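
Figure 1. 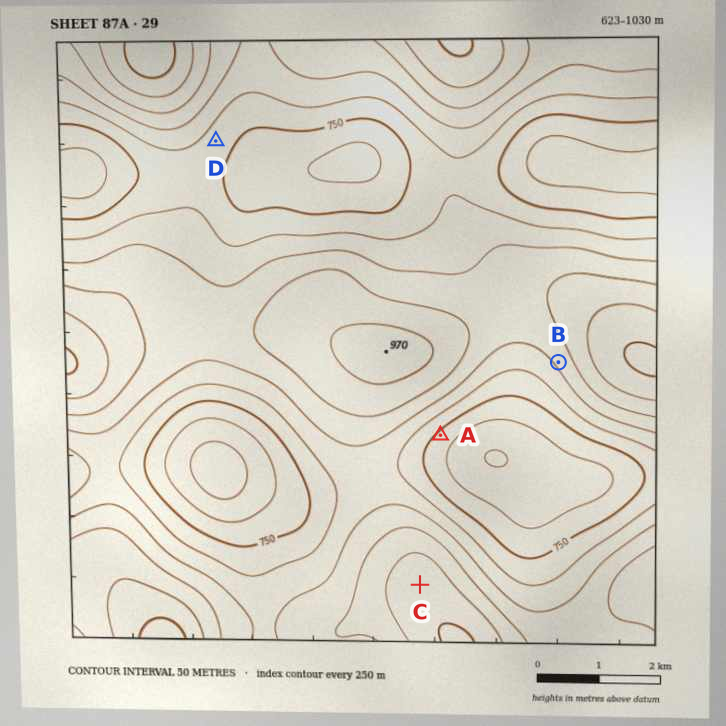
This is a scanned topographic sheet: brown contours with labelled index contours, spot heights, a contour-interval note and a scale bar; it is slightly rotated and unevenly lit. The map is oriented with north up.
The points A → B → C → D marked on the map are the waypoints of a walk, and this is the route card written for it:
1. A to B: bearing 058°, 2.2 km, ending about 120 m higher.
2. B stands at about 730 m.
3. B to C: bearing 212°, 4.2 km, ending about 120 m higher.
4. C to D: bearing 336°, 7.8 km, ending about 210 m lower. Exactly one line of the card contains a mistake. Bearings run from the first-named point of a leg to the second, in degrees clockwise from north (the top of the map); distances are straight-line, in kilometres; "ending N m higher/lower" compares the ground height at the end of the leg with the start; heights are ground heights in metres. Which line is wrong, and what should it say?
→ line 2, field height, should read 860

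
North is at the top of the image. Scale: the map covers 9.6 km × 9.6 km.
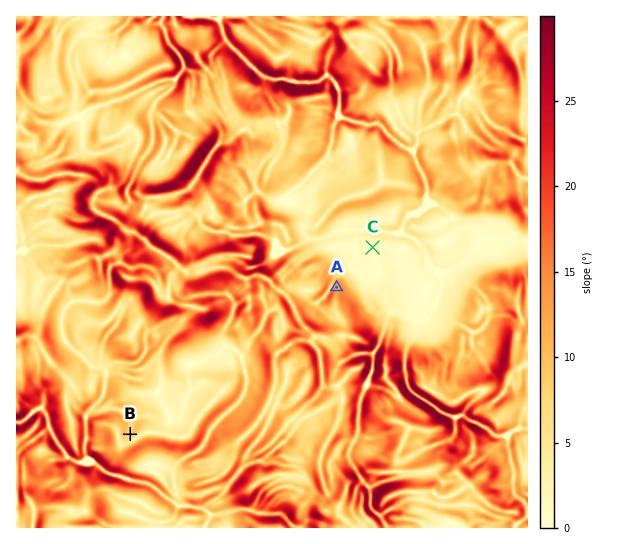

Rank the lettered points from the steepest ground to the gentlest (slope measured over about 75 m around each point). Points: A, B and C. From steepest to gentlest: A B C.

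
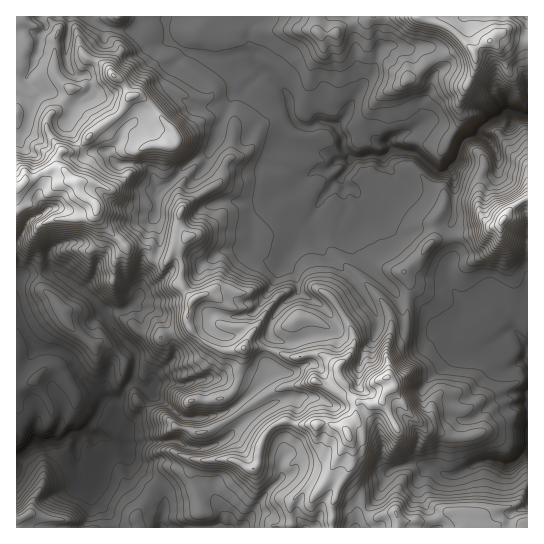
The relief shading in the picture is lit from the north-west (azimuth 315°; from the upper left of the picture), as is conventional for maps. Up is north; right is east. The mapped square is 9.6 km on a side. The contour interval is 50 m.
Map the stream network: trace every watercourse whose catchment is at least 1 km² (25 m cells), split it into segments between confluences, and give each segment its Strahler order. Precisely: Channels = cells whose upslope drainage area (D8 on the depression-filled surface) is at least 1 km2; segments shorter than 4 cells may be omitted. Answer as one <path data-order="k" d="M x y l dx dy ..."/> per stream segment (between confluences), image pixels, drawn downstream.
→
<path data-order="1" d="M78 475l0-21-1-1 0-14-6-4-4 0"/><path data-order="1" d="M391 470l7-3 8-1 1-1 16 0 6 2 4 0 13 8 9 0 22-12 8-1 1-1 8 0 7 2 12 0 4-2 8-8 0-2 2 0"/><path data-order="1" d="M281 463l0 10 1 1 0 4-17 17-14 20-10 12-16 0-2-1-8 0-1 1-52 0"/><path data-order="3" d="M67 435l-8 7-2 0-2-1-21 0-12 12-5 1"/><path data-order="3" d="M79 433l-9 0-3 2"/><path data-order="1" d="M526 406l1 3 0 42"/><path data-order="1" d="M274 403l-13 7-12 8-4 4-2 0-18 19-8 4-3 0-5 2-6 0-1 2-8 0-1-2-4 0-7-2-5-4-8 0-2 1-25 0-1 1-16 0-2 2-2 0-16-8-12-2-4-2-10 0"/><path data-order="3" d="M102 402l-4 7 0 2-3 6-4 4-4 8-5 1-3 3"/><path data-order="2" d="M142 387l-4-4-3-1-4 0"/><path data-order="3" d="M131 382l-6 7-2 4-5 5-12 0-3 1-1 3"/><path data-order="1" d="M162 382l-1 1-10 0-4 4-5 0"/><path data-order="1" d="M263 382l-28 25-13 7-11 1-6 3-22 0-24-20-2-1-6 0-9-10"/><path data-order="2" d="M453 338l1 7 7 6 2 0 6 3 5 0 8-4 11-8 4-1 10-10 3-1 4 0 13 15 0 6-2 7 2 5 0 3"/><path data-order="1" d="M378 329l0-11-3-4-1-5-3-3-5-11-9-12-18-17-6-4-16-16-8-20 0-5"/><path data-order="2" d="M105 314l2 7 4 4 4 6 20 22 2 9-2 1 0 7-1 1 0 8-3 3"/><path data-order="1" d="M278 310l11-11 1 0 8-6 0-11-1-3-2-2-12-12 0-2"/><path data-order="1" d="M259 307l6-8 4-9 5-7 4-13 5-7"/><path data-order="1" d="M138 298l-11 11-2 1-18 0-2 4"/><path data-order="1" d="M451 285l2 4 9 13 0 9-4 8 0 3-5 9 0 7"/><path data-order="1" d="M61 277l9 5 8 7 8 4 13 13 6 8"/><path data-order="2" d="M283 262l4-8 4-4 8-19 8-8 2-2"/><path data-order="1" d="M255 251l12 12 3 2 11 0 2-3"/><path data-order="1" d="M358 225l4-4 0-16-4-7-1-5-6-6-4 0-6-6 1-4"/><path data-order="2" d="M309 221l0-2 5-5 8-16 7-7 2-5 11-9"/><path data-order="1" d="M30 219l-4 4-1 7-7 9 0 4-1 2 0 6 2 4 0 20-2 4 0 40 6 7 3 7 5 6 0 3 3 0 11 8 13 0 9 5 7 7 0 3 8 13 20 21 0 3"/><path data-order="1" d="M157 213l0-16 1-3 11-11"/><path data-order="1" d="M279 195l14-4 18-18 6-3 10 0 11-9 15 0"/><path data-order="2" d="M169 183l4-2 13-15 1 0 10-8 5-3 3 0 6-6 7-14 0-4 3-5 1-7 7-13 2-9 4-4 6 0 20-20 2 0"/><path data-order="2" d="M342 177l0-2 7-8 0-4 4-2"/><path data-order="2" d="M353 161l4-3"/><path data-order="3" d="M357 158l8 0 5-3 4 0 1 2 12 0 6-4 21 0"/><path data-order="1" d="M107 154l10 9 4 0 1 2 3 0 1-2 7 0 1 2 11 0 8 8 0 4 2 4 0 2 3 3 4 0 7-3"/><path data-order="3" d="M414 153l1 0 10 9 1 0 11 9 2 2 4 0 6-3 0-3 9-10 1-8 4-8 4-3 10-3 1-5 3-3"/><path data-order="1" d="M493 146l-8-9-3 0-1-3 0-7"/><path data-order="2" d="M339 130l0 3 4 5 0 11 6 5 0 1 2 0 6 3"/><path data-order="3" d="M481 127l9-8 3-1 4 0 5-4 23 0 2 1"/><path data-order="1" d="M422 123l-8 7-9 3-7 4-3 0-6 6 1 4 5 0 2 2 4 0 6 2 6 0 1 2"/><path data-order="1" d="M35 99l4-4 0-2-12-11 0-7 7-10 0-7 4-5 0-6 1-1 2-12 5-5 0-6-4-4 0-2-1 0"/><path data-order="1" d="M91 87l0-5-5-7-9 2-8-8 0-3-2-1 0-6-1-1 0-11 1-1 0-5 2-2 0-22 24 0"/><path data-order="2" d="M263 73l6 0 14 14 6 8 0 3 2 3 0 13 3 5 5 6 11 2 8-5 7 0 1 1 7 0 6 7"/><path data-order="1" d="M383 46l-5 7-1 9-2 1 0 6-2 5-10 9-1 4-8 11-8 17-8 8 1 3 0 4"/><path data-order="1" d="M171 45l2 1 5 0 5 4 7 3 8 0 1 1 8 1 2 2 4 0 1 1 12 0 1-1 7 0 1-2 16 0 3 3 0 4 1 3 8 8"/>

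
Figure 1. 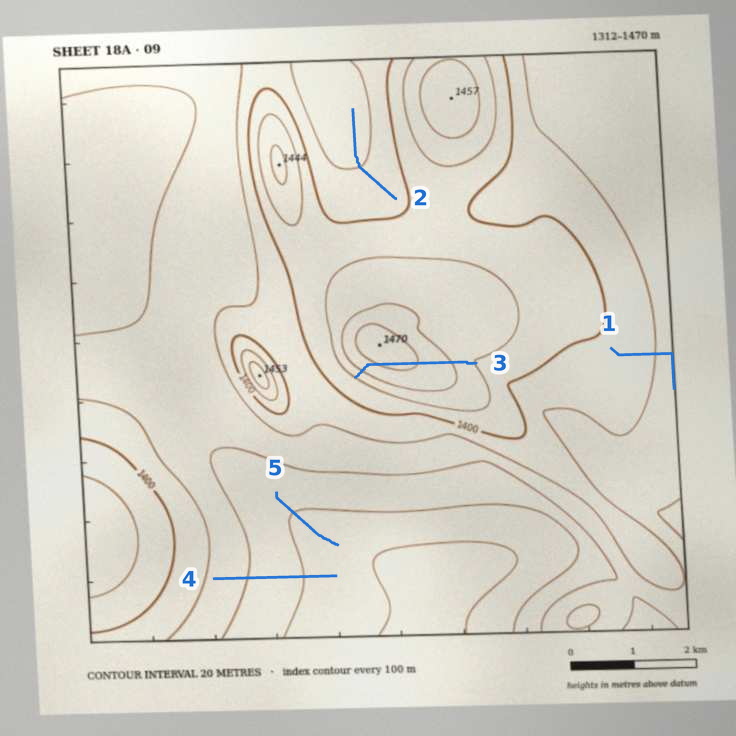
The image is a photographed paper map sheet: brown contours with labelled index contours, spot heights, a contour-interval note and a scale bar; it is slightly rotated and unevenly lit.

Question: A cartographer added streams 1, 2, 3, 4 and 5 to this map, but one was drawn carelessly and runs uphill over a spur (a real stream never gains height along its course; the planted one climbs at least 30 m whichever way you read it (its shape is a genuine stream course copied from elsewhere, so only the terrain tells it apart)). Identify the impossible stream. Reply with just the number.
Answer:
3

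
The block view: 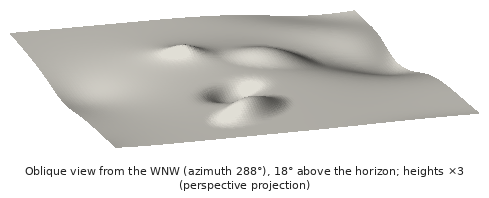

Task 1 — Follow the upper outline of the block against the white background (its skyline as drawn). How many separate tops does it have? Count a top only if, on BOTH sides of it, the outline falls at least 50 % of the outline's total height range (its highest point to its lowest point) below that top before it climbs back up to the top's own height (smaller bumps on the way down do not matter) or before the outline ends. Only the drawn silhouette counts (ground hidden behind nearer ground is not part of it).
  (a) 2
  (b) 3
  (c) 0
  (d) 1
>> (c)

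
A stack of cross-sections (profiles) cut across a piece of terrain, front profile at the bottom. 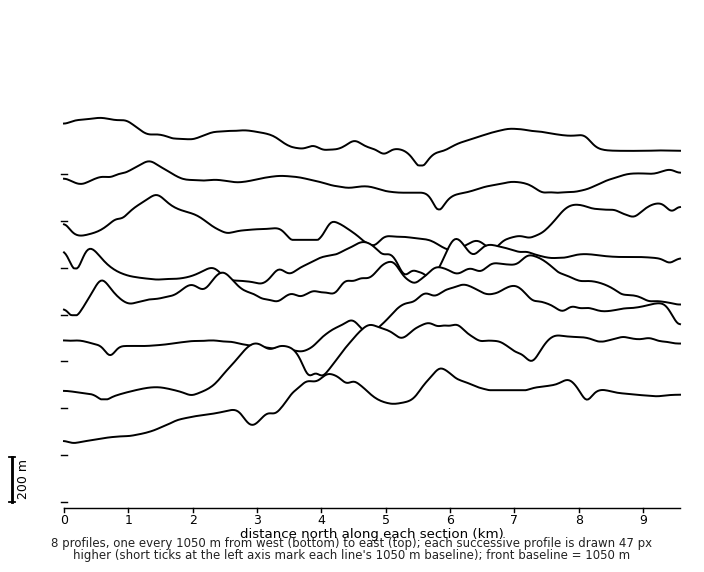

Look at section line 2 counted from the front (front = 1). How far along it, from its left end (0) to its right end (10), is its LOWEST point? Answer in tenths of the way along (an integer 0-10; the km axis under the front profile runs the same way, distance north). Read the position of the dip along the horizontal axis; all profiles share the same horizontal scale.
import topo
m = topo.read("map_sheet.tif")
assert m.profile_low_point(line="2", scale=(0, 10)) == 1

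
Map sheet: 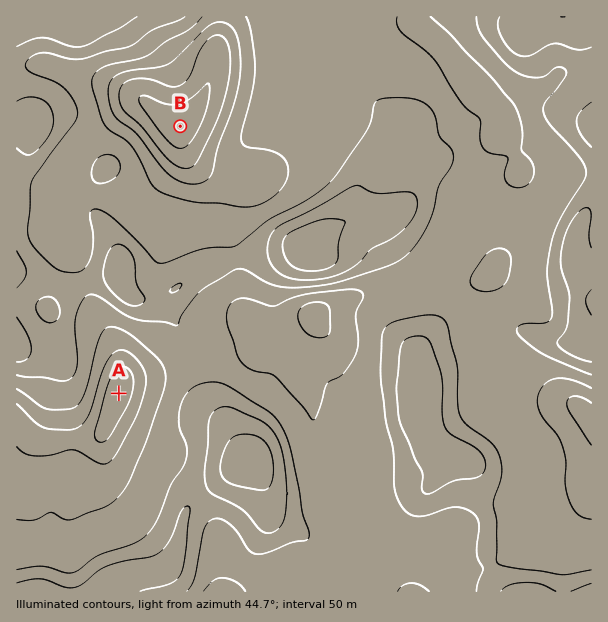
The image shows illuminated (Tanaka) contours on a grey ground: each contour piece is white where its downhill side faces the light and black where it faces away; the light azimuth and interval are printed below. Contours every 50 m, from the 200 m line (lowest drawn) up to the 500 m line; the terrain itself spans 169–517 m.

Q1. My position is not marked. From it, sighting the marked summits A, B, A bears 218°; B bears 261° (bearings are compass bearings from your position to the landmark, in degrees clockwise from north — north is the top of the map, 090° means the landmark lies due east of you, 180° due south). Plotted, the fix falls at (348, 100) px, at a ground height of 310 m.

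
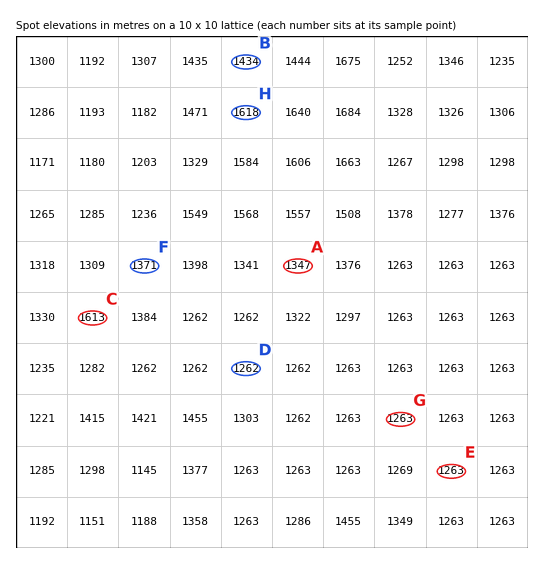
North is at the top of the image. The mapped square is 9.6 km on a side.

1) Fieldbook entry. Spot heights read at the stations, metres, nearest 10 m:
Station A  1350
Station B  1430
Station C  1610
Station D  1260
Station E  1260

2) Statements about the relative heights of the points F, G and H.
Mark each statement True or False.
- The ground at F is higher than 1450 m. False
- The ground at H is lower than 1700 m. True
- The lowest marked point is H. False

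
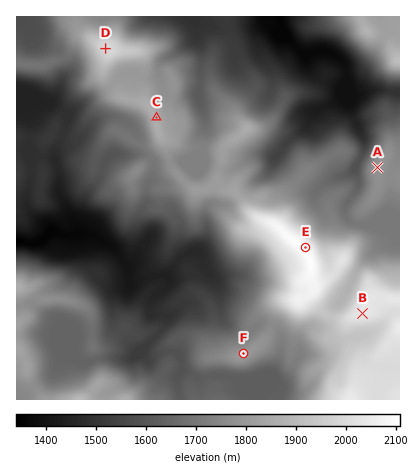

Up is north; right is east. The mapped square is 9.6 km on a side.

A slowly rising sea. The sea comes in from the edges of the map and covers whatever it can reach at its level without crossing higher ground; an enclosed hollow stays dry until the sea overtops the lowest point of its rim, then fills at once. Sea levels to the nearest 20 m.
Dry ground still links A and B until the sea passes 1700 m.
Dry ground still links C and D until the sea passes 1800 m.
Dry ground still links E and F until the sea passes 1760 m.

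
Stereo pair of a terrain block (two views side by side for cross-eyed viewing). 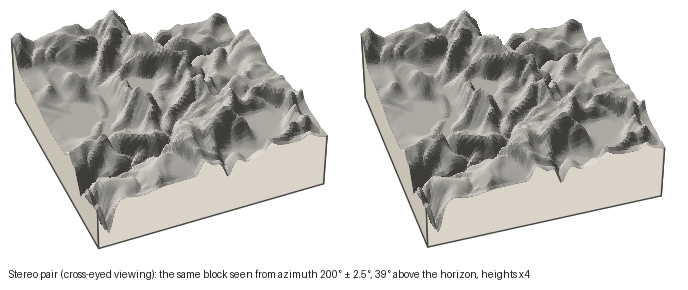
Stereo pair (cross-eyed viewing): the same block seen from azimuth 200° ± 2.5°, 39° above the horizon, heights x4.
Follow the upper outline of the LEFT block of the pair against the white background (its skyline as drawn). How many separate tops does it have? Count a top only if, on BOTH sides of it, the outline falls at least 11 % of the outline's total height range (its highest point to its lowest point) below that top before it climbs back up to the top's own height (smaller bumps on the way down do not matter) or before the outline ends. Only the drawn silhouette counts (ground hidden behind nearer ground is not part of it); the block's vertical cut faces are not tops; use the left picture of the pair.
2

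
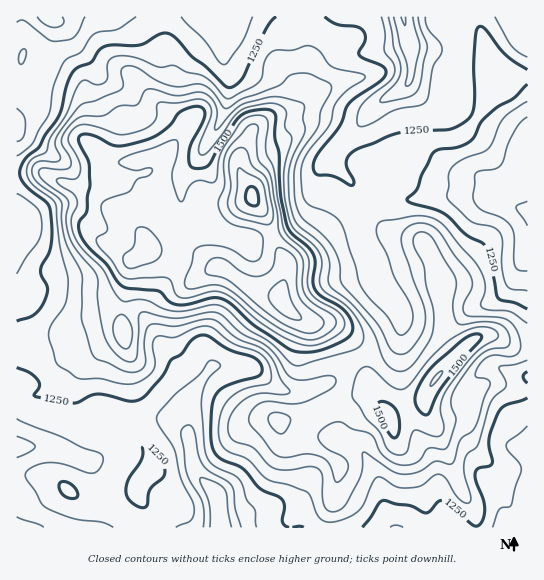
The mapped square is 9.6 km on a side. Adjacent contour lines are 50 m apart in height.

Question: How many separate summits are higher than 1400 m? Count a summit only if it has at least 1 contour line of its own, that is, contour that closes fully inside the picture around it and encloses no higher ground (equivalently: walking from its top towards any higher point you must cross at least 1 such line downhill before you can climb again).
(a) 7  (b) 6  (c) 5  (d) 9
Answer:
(a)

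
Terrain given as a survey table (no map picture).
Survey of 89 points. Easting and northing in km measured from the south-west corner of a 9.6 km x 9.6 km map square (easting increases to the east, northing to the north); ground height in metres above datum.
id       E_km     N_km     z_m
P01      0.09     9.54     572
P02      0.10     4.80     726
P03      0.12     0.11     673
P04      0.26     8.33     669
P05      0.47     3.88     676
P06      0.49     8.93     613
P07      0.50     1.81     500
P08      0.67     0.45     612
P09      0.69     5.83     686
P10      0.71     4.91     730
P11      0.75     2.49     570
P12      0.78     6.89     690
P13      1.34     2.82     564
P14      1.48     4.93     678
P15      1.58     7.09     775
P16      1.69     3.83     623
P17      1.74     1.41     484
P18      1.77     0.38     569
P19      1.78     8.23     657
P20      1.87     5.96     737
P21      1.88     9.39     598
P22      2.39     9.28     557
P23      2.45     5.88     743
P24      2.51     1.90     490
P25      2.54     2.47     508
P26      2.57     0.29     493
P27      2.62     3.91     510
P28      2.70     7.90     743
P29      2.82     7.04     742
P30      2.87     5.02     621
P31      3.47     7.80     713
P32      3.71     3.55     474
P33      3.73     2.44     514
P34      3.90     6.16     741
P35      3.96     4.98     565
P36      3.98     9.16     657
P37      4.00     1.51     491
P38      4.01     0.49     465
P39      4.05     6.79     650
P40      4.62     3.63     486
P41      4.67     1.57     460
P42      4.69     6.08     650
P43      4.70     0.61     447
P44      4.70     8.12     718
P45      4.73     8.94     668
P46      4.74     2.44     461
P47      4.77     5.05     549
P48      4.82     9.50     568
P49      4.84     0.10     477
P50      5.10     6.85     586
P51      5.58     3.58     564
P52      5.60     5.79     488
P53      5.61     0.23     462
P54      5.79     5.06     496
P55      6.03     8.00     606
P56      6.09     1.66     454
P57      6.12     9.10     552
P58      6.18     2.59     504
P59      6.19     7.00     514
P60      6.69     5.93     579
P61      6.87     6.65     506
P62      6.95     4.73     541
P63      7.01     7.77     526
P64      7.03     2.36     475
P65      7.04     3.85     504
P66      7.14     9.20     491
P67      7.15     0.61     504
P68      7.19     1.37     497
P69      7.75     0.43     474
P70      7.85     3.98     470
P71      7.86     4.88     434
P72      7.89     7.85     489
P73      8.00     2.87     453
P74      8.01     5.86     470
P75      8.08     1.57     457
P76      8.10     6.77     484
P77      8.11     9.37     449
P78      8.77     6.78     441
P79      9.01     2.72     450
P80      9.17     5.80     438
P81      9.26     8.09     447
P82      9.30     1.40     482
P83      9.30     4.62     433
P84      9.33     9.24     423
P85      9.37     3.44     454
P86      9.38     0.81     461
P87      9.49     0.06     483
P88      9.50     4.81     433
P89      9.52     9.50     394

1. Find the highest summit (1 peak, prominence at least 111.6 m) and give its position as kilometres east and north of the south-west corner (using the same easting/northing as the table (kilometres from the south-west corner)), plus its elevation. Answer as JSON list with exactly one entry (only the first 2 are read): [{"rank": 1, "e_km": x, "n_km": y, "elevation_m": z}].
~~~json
[{"rank": 1, "e_km": 1.66, "n_km": 7.26, "elevation_m": 779}]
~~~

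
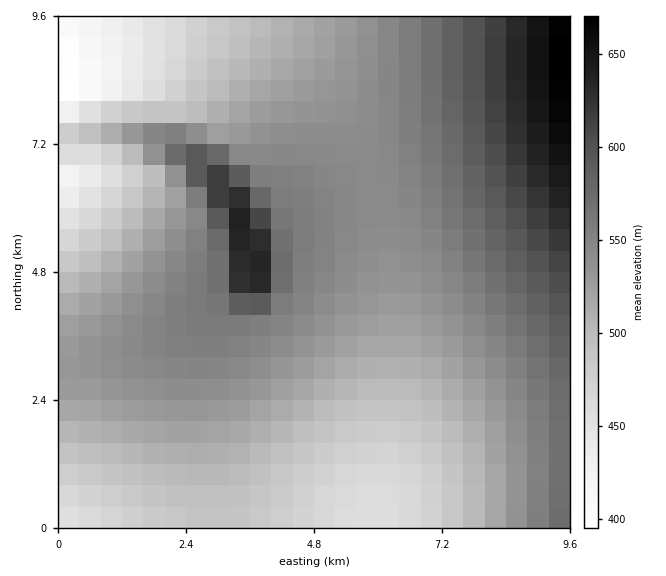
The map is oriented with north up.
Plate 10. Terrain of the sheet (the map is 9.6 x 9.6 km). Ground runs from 390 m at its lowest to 680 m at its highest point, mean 535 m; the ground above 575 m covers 15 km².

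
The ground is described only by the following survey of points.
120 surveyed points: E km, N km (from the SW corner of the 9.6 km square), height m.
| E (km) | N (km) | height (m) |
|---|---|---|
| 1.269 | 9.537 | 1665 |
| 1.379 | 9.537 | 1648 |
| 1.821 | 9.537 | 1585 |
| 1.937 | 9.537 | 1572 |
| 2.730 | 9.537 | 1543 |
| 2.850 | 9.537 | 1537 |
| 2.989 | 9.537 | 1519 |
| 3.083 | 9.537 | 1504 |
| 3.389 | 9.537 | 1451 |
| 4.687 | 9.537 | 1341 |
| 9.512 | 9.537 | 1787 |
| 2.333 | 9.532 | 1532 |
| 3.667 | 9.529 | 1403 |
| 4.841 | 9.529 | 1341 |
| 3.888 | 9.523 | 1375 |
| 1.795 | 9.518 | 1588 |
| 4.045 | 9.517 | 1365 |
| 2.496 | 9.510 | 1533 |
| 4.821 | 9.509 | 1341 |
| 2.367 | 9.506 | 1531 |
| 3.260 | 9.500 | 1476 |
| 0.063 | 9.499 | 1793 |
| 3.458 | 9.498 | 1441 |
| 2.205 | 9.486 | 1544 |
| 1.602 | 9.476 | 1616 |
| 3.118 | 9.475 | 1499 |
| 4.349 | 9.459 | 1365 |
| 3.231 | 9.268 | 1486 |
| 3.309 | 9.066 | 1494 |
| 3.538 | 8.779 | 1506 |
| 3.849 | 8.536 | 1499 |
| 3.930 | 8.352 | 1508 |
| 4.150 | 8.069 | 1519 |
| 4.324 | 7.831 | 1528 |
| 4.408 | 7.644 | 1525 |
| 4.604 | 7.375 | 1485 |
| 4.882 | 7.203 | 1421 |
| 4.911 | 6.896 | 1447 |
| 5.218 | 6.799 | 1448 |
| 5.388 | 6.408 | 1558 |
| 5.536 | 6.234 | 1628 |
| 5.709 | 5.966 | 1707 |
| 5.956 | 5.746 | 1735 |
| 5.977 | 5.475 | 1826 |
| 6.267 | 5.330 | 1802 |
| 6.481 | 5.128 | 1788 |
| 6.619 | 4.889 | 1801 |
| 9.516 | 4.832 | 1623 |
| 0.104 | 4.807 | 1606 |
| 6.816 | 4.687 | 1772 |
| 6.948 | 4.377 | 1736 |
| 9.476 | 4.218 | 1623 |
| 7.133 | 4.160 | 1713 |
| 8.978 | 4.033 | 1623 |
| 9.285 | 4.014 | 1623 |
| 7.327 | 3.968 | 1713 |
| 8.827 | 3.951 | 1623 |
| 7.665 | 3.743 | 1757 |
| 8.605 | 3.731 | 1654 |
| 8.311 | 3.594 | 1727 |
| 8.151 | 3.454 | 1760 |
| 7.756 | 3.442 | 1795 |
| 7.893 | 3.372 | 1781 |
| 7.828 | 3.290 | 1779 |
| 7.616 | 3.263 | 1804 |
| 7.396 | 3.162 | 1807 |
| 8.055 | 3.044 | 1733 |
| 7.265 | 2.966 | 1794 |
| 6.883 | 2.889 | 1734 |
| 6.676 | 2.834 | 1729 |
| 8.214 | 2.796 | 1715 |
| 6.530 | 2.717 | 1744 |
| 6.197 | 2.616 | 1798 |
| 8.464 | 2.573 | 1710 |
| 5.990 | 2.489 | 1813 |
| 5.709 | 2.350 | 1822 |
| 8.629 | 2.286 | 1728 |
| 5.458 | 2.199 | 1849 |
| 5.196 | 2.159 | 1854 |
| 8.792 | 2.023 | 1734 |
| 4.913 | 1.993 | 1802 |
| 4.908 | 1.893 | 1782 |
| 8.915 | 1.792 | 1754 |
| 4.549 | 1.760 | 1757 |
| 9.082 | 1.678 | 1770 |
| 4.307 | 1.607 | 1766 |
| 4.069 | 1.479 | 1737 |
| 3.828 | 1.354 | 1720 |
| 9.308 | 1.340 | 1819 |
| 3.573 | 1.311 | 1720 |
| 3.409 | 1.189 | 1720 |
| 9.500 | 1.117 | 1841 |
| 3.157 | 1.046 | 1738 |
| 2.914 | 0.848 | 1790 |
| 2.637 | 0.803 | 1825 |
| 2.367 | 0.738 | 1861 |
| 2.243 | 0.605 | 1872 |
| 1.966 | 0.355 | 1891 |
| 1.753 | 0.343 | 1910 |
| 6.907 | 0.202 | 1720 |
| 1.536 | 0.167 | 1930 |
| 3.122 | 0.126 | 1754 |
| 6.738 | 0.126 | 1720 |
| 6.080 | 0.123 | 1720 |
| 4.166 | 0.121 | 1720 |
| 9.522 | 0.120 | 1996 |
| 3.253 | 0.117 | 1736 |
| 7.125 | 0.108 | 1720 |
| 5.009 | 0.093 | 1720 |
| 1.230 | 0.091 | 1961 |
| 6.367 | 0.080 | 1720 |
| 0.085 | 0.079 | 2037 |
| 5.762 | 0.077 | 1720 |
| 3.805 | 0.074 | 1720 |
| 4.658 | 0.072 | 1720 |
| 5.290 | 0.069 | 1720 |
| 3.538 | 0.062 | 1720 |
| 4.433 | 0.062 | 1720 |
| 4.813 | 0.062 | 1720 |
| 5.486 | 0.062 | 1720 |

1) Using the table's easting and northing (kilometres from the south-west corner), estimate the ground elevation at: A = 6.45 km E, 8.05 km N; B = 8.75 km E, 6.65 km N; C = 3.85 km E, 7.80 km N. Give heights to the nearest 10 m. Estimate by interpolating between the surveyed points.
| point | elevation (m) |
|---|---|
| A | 1510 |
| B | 1600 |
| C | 1550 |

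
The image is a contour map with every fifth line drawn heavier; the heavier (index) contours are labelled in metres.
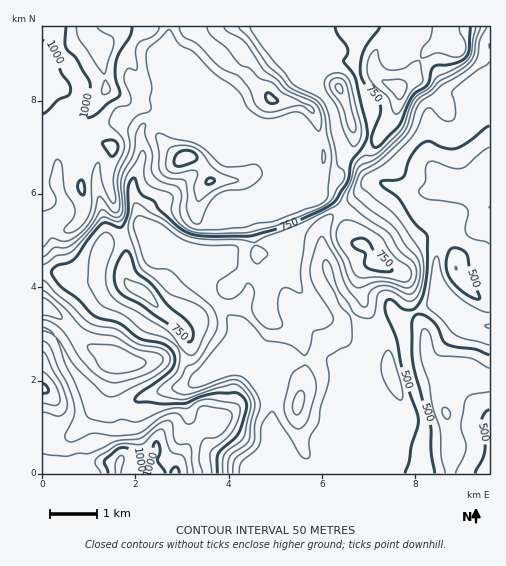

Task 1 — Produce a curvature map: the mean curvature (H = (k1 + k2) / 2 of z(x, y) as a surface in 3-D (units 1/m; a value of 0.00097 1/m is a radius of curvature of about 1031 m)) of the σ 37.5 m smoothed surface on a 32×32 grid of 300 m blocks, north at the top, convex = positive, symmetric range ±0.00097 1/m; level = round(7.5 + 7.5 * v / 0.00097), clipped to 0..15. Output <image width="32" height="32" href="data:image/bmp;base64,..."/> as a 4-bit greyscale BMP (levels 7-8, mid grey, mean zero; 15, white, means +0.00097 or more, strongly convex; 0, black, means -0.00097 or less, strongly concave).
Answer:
<image width="32" height="32" href="data:image/bmp;base64,Qk12AgAAAAAAAHYAAAAoAAAAIAAAACAAAAABAAQAAAAAAAACAAATCwAAEwsAABAAAAAAAAAAAAAAABEREQAiIiIAMzMzAERERABVVVUAZmZmAHd3dwCIiIgAmZmZAKqqqgC7u7sAzMzMAN3d3QDu7u4A////AJilnleMmJQnd3hnd3hmild3lo+3trVkVHaoZ3d5dauGZVhlWvKWycR1pWd3d3WbhmlXZkL6WOyROMd4h3eTmVZcdFZ3bY7O1UvmZ3d4g+p13FV3MzM9qfU46FeHTjanZugkeHdDEF10V7l2hZ4ZiJujOczNyVMiZneIZ4TlS4q4wIqtvPepRnZUh2eFxFx5qHHbqlRA6XZmiKd3hqVdZmUMtokzHbqVObp3mWaWfoVU/nVENPp8ZW2VarZrRldUOMV1VI+WlVpplZpiqQPDNLyEVkztR1WZZ4e2RcUr9BvUNHdNo2dod2p5lCfM//QvhZZlWcJmmHaamaUJmaelLoZ7gGeUdBAAEzSWTruXZmh5XPYJFRTv//uCJE2pmGeYVnWeHwWc6Ud5z+UIlndXmZeWi18IY7skV3eP81Z4Z3d2ddXJCmN/yqZneZwFRWZ2eHalyAm9KLm7l3mPMWmGV4aHeHxRn/1Eand25Xs1ZXmGeGq/Y7qjV2Z3d8HZ41WZhmeHZ0azR3d2V1tE8t1GiZeFimSGV3d3V4IfGrNvJJmIpmqnqld3dXz//w81PzB4h3pl+kpXd0WL5hC/FL/MBHemV8R6R3SKqZRFmg6Xq5YnlVm0lmc3yalFd2U+RYhdpXZ62GUle6nVR3d5aZdqv/B1qWt8ltlmU2d3lnWYdLbC"/>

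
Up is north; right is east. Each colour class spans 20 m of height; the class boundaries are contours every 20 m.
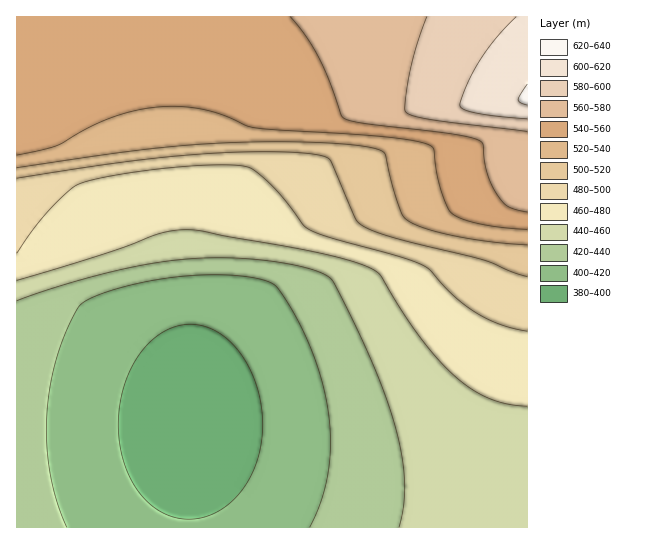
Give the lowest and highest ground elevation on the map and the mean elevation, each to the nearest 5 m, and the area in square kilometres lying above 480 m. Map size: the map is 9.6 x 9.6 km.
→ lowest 390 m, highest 625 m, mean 475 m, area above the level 37.4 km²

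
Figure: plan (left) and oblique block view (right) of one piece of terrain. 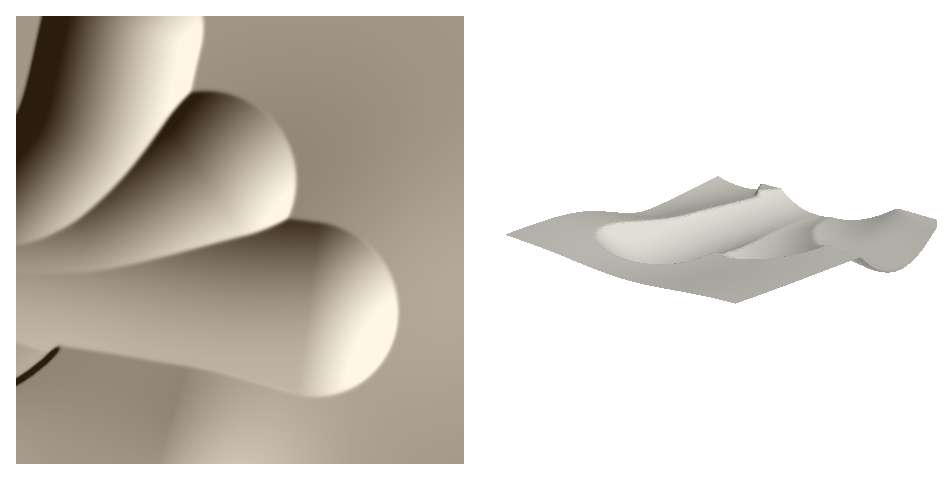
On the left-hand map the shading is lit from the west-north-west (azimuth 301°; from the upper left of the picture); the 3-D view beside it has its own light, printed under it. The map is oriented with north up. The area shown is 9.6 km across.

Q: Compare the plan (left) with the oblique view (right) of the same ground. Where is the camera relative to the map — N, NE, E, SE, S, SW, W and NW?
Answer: NE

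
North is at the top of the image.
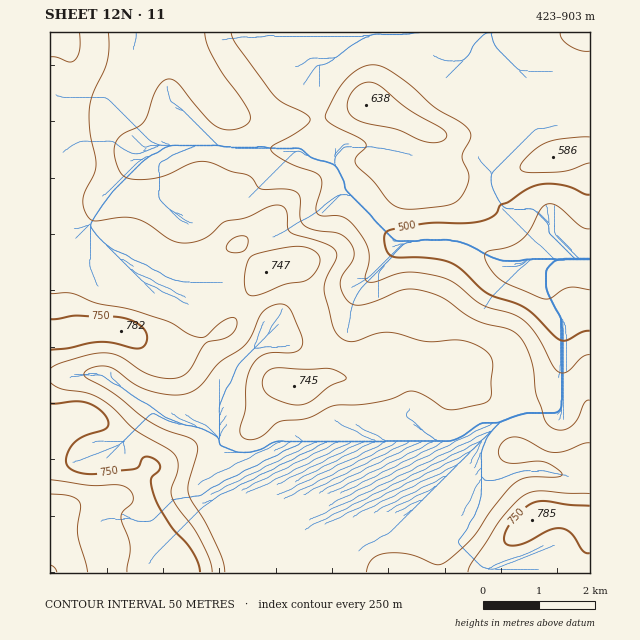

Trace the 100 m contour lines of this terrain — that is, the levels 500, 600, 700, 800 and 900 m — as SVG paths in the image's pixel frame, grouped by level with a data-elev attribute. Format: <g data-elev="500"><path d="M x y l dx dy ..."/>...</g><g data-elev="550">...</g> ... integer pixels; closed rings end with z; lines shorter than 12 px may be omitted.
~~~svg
<g data-elev="500"><path d="M590 331l-9 1-14 8-7 0-32-30-12-6-29-11-33-28-8-4-13-2-40-2-6-6-3-13 1-5 5-3 28-5 17-2 34 0 16-3 10-6 6-9 8-4 18-12 12-4 11-1 13 1 10 3 11 6 6 1"/></g><g data-elev="600"><path d="M590 400l-3 0-3 3-6 16-8 8-10 3-9-3-7-8-8-26-5-34-5-12-6-10-12-8-23-5-11-5-27-19-11-5-17-5-12-1-41 15-9 1-7-2-7-8-3-12 3-8 11-17 0-6-1-5-6-8-7-5-26-4-10-5-4-8 0-20-5-6-10-2-24 0-4-3-5-8-5-3-16-4-17-7-9-2-12 1-26 12-14 4-20 0-6-1-5-3-4-7-3-10-1-8 2-7 6-8 16-8 5-4 4-8 9-25 5-7 5-3 5-1 6 3 29 35 12 10 8 3 9-1 10-3 4-5 1-4-2-7-32-47-8-16-3-14"/><path d="M430 143l8-1 5-1 4-4-1-4-6-6-33-19-29-23-7-3-7 1-7 3-6 7-3 7-1 7 2 6 6 6 11 4 31 6 22 11z"/></g><g data-elev="700"><path d="M212 572l-2-13-10-21-7-11-16-20-5-10-1-8 7-23-1-7-3-5-7-6-32-18-21-21-14-11-14-5-24-4-12-7"/><path d="M590 494l-51-3-8 1-7 4-10 8-15 17-28 43-3 8"/><path d="M292 405l9 0 7-2 21-16 15-6 2-3-7-6-11-4-23 1-27-1-9 2-5 5-2 6 1 5 2 6 9 7z"/><path d="M50 368l9-4 25-8 23-3 14 4 19 13 10 5 16 3 12 0 6-3 6-5 15-26 24-8 6-6 2-7-2-5-7 1-10 5-13 13-7 0-10-3-19-12-34-11-38-8-26-10-21 1"/><path d="M249 295l4 1 6-1 25-10 18-3 6-3 6-5 5-8 1-5-1-6-8-6-13-3-21 3-24 6-5 6-3 14 0 13z"/><path d="M231 252l9 0 5-2 3-7-1-6-9-1-8 5-4 7 2 3z"/><path d="M50 57l7 0 12 5 5-1 3-4 3-7 0-17"/></g><g data-elev="800"><path d="M127 572l3-27-9-28 2-5 10-10 0-6-3-6-5-3-6-2-29 0-40-5"/></g>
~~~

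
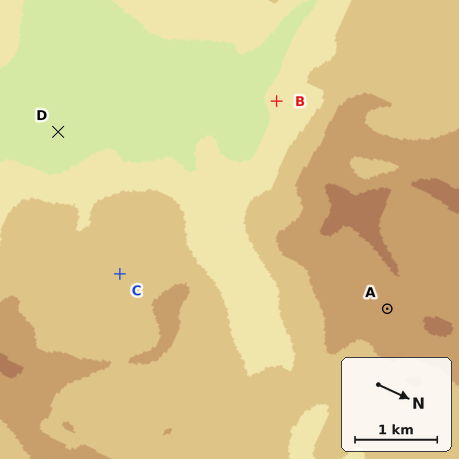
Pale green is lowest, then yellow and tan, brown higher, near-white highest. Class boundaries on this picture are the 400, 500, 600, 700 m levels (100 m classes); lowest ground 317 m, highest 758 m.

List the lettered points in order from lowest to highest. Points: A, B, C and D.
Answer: D B C A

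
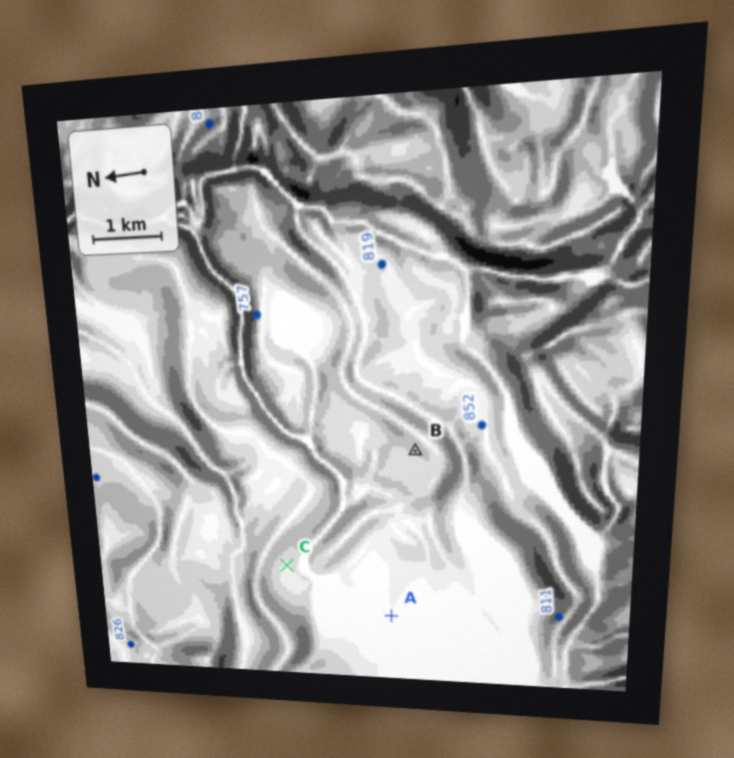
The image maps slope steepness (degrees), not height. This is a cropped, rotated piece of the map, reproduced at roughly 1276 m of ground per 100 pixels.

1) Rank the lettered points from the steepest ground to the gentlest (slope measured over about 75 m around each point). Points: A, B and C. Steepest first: B C A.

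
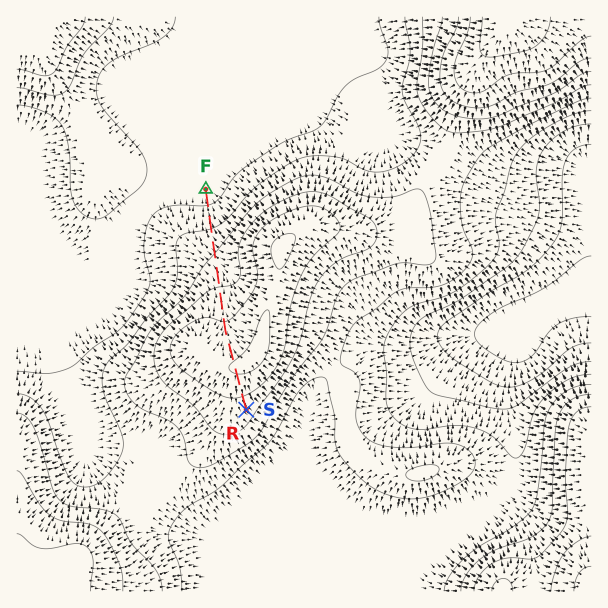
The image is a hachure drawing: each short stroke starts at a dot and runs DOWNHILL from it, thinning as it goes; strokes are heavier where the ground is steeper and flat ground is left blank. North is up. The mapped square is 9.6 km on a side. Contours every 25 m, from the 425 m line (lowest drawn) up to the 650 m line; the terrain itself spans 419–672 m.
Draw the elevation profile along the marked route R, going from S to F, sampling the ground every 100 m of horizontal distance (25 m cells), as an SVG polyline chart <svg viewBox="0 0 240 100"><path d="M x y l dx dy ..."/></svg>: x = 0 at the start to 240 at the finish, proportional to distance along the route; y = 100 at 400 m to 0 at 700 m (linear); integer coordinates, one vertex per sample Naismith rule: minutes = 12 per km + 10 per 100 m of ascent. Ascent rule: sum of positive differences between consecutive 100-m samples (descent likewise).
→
<svg viewBox="0 0 240 100"><path d="M0 38l6-2 7-2 6-2 7-3 6-2 6-2 7 0 6 0 7 1 6 1 7 2 6 1 6 1 7 1 6 1 7 1 6 1 6 2 7 1 6 2 7 2 6 1 6 2 7 2 6 1 7 1 6 2 7 1 6 2 6 2 7 3 6 2 7 3 6 2 6 1 7 1 6 0 3 0"/></svg>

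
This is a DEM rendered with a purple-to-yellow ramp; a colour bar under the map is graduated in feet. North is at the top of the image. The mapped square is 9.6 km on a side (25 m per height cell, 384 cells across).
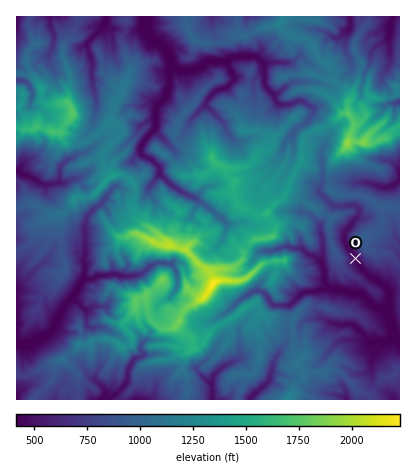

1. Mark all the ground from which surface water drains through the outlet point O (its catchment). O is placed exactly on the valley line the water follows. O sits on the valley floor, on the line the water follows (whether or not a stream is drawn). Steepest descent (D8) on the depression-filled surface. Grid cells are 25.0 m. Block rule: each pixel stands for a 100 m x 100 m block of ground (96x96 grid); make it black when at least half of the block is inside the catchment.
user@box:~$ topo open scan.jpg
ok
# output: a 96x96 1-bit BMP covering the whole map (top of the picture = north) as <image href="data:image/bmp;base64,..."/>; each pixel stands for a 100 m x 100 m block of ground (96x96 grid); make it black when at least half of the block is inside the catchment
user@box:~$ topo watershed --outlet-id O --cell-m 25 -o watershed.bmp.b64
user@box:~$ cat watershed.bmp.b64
<image width="96" height="96" href="data:image/bmp;base64,Qk2+BAAAAAAAAD4AAAAoAAAAYAAAAGAAAAABAAEAAAAAAIAEAAATCwAAEwsAAAIAAAAAAAAA////AAAAAAAAAAAAAAAAAAAAAAAAAAAAAAAAAAAAAAAAAAAAAAAAAAAAAAAAAAAAAAAAAAAAAAAAAAAAAAAAAAAAAAAAAAAAAAAAAAAAAAAAAAAAAAAAAAAAAAAAAAAAAAAAAAAAAAAAAAAAAAAAAAAAAAAAAAAAAAAAAAAAAAAAAAAAAAAAAAAAAAAAAAAAAAAAAAAAAAAAAAAAAAAAAAAAAAAAAAAAAAAAAAAAAAAAAAAAAAAAAAAAAAAAAAAAAAAAAAAAAAAAAAAAAAAAAAAAAAAAAAAAAAAAAAAAAAAAAAAAAAAAAAAAAAAAAAAAAAAAAAAAAAAAAAAAAAAAAAAAAAAAAAAAAAAAAAAAAAAAAAAAAAAAAAAAAAAAAAAAAAAAAAAAAAAAAAAAAAAAAAAAAAAAAAAAAAAAAAAAAAAAAAAAAAAAAAAAAAAAAAAAAAAAAAAAAAAAAAAAAAAAAAAAAAAAAAAAAAAAAAAAAAAAAAAAAAAAAAAAAAAAAAAAAAAAAAAAAAAAAAAAAAAAAAAAAAAAAAAAAAAAAAAAAAAAAAAAAAAAAAAAAAAAAAAAAAAAAAAAeAAAAAAAAAAAAAAA/AAAAAAAAAAAAAAB/gAAAAAAAAAAAAAB/gAAAAAAAAAAAAAB/AAAAAAAAAAAAAAD/AAAAAAAAAAAAAAD/wAAAAAAAAAAAAAD/8AAAAAAAAAAAAAD/+AAAAAAAAAAAAAD/+AAAAAAAAAAAAAD//AAAAAAAAAAAAAH//AAAAAAAAAAAAAf//AAAAAAAAAAAAA//+AAAAAAAAAAAAD//4AAAAAAAAAAAAP//wAAAAAAAAAAAB//AAAAAAAAAAAAAA/+AAAAAAAAAAAAAA/8AAAAAAAAAAAAAAf8AAAAAAAAAAAAAAf8AAAAAAAAAAAAAAf8AAAAAAAAAAAAAAP8AAAAAAAAAAAAAAP8AAAAAAAAAAAAAAH+AAAAAAAAAAAAAAH/AAAAAAAAAAAAAAH/gAAAAAAAAAAAAAH/wAAAAAAAAAAAAAH/wAAAAAAAAAAAAAH/4AAAAAAAAAAAAAD/4AAAAAAAAAAAAAB/8AAAAAAAAAAAAAA/8AAAAAAAAAAAAAAH8AAAAAAAAAAAAAAB8AAAAAAAAAAAAAAA8AAAAAAAAAAAAAAAIAAAAAAAAAAAAAAAAAAAAAAAAAAAAAAAAAAAAAAAAAAAAAAAAAAAAAAAAAAAAAAAAAAAAAAAAAAAAAAAAAAAAAAAAAAAAAAAAAAAAAAAAAAAAAAAAAAAAAAAAAAAAAAAAAAAAAAAAAAAAAAAAAAAAAAAAAAAAAAAAAAAAAAAAAAAAAAAAAAAAAAAAAAAAAAAAAAAAAAAAAAAAAAAAAAAAAAAAAAAAAAAAAAAAAAAAAAAAAAAAAAAAAAAAAAAAAAAAAAAAAAAAAAAAAAAAAAAAAAAAAAAAAAAAAAAAAAAAAAAAAAAAAAAAAAAAAAAAAAAAAAAAAAAAAAAAAAAAAAAAAAAAAAAAAAAAAAAAAAAAAAAAAAAAAAAAAAAAAAAAAAAAAA="/>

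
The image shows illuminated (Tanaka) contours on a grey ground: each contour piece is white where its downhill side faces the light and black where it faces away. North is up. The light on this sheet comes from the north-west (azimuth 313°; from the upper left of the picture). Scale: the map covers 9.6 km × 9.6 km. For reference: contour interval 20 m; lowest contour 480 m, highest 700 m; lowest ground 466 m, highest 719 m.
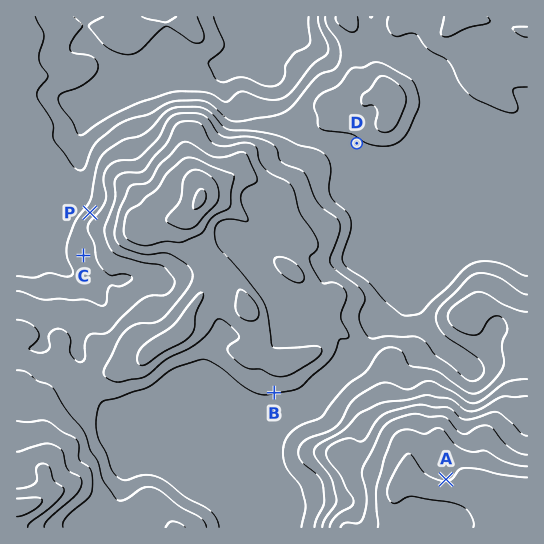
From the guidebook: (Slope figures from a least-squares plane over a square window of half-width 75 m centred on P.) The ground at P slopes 5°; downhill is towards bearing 315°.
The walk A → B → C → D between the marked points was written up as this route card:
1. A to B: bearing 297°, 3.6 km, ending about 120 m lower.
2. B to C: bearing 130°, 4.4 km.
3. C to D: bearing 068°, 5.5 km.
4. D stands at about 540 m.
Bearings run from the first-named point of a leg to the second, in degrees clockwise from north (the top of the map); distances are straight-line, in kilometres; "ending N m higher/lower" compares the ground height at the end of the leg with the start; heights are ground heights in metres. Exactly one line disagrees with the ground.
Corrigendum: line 2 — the bearing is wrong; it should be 306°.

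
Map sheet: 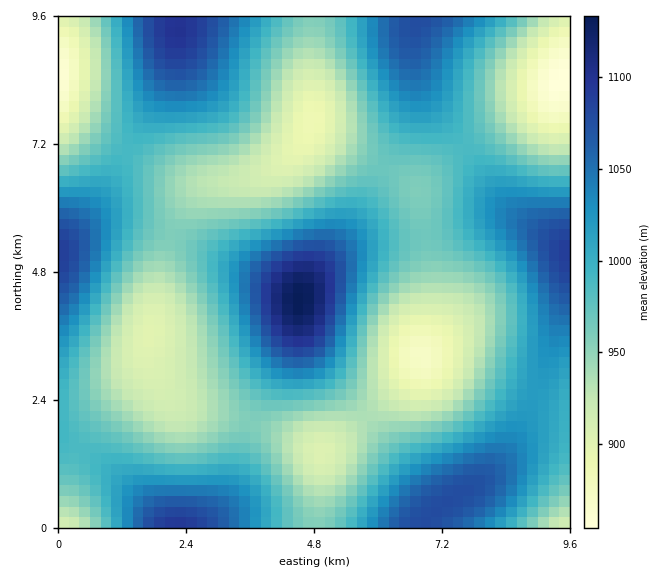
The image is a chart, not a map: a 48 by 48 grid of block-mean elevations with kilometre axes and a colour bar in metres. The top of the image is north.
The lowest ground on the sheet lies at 850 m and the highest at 1130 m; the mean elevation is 980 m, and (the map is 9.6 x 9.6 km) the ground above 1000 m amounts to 34.1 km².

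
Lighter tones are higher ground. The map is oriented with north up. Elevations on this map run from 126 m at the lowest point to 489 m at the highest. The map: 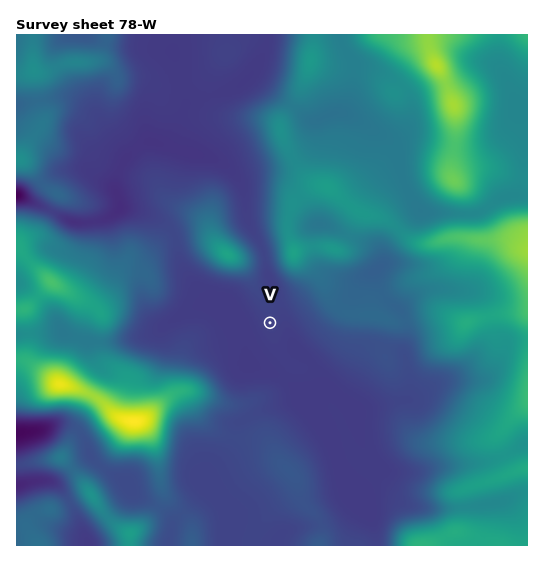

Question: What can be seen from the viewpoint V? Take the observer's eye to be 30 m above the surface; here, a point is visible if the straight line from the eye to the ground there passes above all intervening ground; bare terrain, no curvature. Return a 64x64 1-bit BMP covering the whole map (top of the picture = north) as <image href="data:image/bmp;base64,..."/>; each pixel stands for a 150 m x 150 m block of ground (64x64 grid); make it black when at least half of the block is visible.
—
<image width="64" height="64" href="data:image/bmp;base64,Qk0+AgAAAAAAAD4AAAAoAAAAQAAAAEAAAAABAAEAAAAAAAACAAATCwAAEwsAAAIAAAAAAAAA////AAAAAAAAAcP4Bn/wAAADx/AH//wAAAfH8AP//8AAAcfwA///gAAAD+AH//4AAAAP4AP//AAAABHgAf/+AAAAAAAB//+AAAAAAB////AAAAAAP//P/gAAAAD//weAAAAAB///zwAAAAAP////gAAAQD/////gAABAH/////gAAMAP////+AAHwAf////+AB/gP/////8AP+H///+//wD/x////g//A+H////+D/8Hg/////4T/w+H/////jD/Px/////+eAF/H/////58ADAf/////n4AAB/////GfwAAH////8Y/AAAf////wD8AAB////8APgEA/////gA4BwP/f//+ABgPB/5///wAP/8P/v///AB//w/n///4AD//HGP///PAH/9wA/gDx4B//3wB8AHAAP/8eAAgA8AAiQxwAAADgAEAAAAAAAMAAAAAAAAAAgAAAAAAAAAAAAAAAAYAAAAAAAMAAgAABAAABwAAAAAEAAAGAPgAAAQAAAQA/gAADAAAAAB+AAAMAAAAAH4AAA4AAAAAPAAAHwAAAAA8AAAfgAAAABgAAB8AAAAACAAAGAAAAAAAAAAAAAAAAAAAAAAAAAAAAAAAAAAAAAAAAAAAAAAAAAAAAAAAAAAAAAAAAAAAAAAAAABAAAAAAAAAAEAAAAAAAAAAAAAAAAAAAAAAAAAAAA=="/>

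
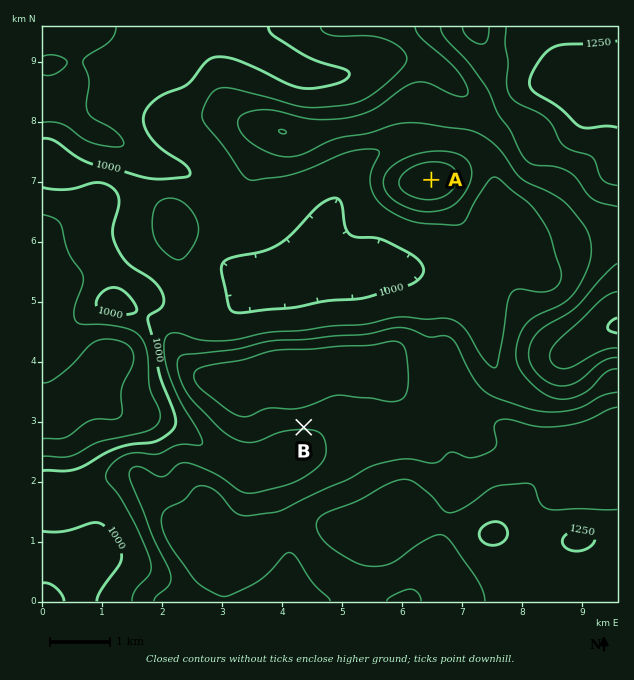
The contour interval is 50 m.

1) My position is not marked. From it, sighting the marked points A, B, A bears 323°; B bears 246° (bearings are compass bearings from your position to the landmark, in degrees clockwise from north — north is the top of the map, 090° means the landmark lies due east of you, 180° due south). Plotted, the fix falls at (539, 323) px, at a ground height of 1120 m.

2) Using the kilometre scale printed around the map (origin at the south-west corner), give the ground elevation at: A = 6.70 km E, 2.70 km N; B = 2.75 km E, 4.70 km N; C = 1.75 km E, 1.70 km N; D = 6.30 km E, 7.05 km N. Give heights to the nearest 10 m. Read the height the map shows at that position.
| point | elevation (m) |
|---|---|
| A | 1140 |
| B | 1020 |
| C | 1120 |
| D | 1190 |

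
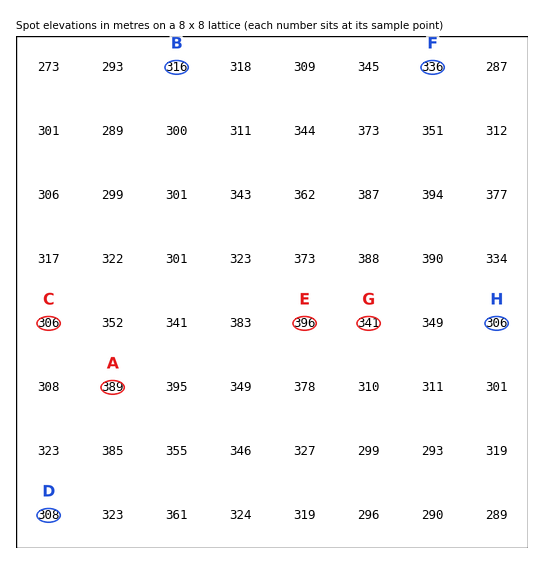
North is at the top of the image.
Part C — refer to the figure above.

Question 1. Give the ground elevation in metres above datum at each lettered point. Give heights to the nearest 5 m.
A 390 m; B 315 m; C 305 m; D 310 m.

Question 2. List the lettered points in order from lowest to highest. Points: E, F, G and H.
H F G E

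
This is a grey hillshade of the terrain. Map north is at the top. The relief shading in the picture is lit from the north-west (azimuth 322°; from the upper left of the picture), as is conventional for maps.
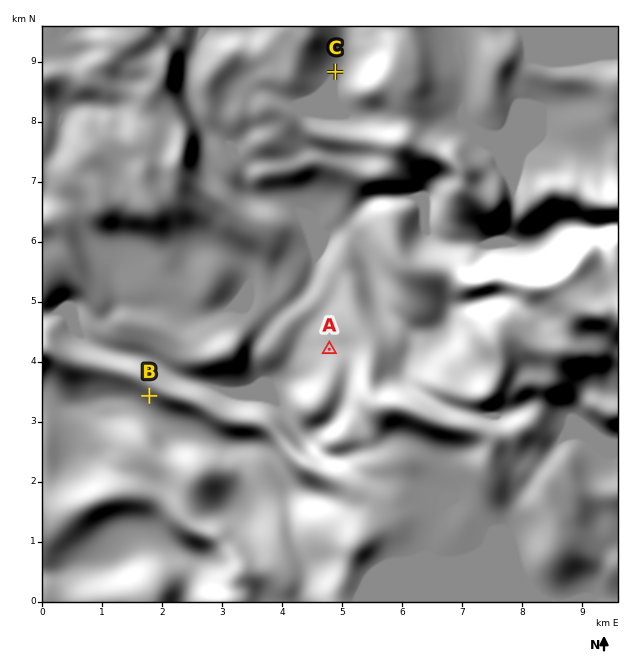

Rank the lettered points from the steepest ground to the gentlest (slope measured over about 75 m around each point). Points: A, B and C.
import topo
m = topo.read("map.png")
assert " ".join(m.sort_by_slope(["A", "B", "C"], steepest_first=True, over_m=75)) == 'B A C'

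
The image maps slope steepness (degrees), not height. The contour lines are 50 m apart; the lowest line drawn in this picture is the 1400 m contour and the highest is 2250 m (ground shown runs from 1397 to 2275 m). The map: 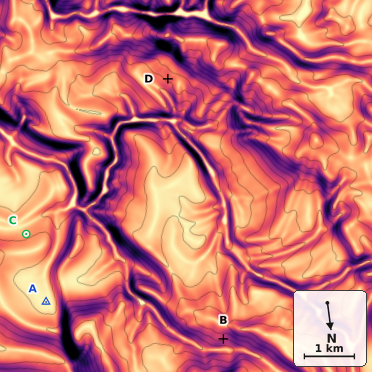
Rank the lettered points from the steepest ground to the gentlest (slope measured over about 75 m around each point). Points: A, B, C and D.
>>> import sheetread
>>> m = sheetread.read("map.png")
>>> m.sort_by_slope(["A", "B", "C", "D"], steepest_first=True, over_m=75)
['B', 'D', 'C', 'A']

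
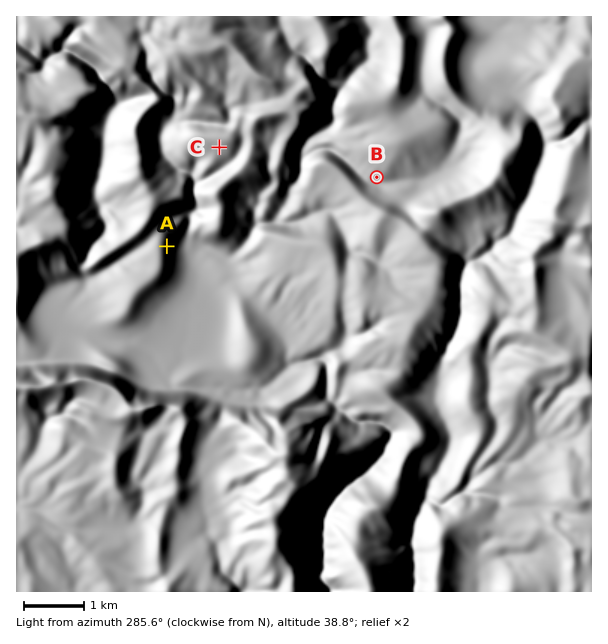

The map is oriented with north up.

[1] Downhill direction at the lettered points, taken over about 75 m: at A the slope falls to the E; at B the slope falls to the S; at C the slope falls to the S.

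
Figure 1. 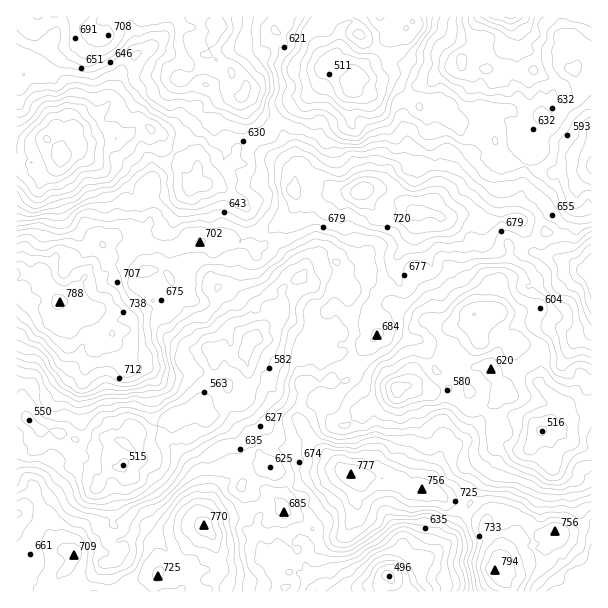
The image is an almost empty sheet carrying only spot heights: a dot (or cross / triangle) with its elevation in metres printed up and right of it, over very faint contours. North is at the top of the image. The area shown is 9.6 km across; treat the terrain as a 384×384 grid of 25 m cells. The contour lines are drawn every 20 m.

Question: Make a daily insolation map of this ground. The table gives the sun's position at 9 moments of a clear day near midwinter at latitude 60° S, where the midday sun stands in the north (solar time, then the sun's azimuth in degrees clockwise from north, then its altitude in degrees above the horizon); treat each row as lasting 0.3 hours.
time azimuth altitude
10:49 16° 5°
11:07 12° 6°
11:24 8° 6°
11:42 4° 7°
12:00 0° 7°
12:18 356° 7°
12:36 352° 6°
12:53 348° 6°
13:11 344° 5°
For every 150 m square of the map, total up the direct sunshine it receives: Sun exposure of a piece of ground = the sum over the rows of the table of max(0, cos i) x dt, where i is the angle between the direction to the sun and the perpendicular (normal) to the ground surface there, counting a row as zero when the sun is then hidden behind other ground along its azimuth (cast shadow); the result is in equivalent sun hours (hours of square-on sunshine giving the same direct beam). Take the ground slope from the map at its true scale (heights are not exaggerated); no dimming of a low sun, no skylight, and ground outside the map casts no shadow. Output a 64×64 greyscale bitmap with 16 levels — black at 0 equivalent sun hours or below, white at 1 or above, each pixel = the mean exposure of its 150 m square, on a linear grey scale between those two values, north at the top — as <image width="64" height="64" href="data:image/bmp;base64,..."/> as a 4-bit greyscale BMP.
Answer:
<image width="64" height="64" href="data:image/bmp;base64,Qk12CAAAAAAAAHYAAAAoAAAAQAAAAEAAAAABAAQAAAAAAAAIAAATCwAAEwsAABAAAAAAAAAAAAAAABEREQAiIiIAMzMzAERERABVVVUAZmZmAHd3dwCIiIgAmZmZAKqqqgC7u7sAzMzMAN3d3QDu7u4A////AERBEjWZlTIQATQzQzQ0NTIQEAAAAAAAJFYxABERAAJFVVVBR4qZZDM1NFUyRGZolREAAAAAAAAkIiISMiEAEjVmZmQkary4VlNERDRXh3RDMQAAAAAAAAEhIkRFUhAAJFVURDNCR3iHhiEiNWZWQyERAAAAAAAAAEVndmZVQhADRDREZUVDVWdjIAAkRUIjIzIAAAAAAAAAFXeId3UxAQIUVXiIdVM1ZkMhESVTMhI1MxEAAAAAAAABJWiXREQiMzNGeKiHiGZ2QyITZmUhERI0VjEAAAAAAAASWZZlQ0VCITZ5qGVVZWd1VVVmMjMQABE0QgEAAAAAADVnh2e7upUzRGmbqZl3iJh2iXZkNCIkMhJDIhAAAAADd3VWnK3LdYZoh6ztqsy7qqqZmHdURVVBASIxAAAAAANoh4qqvcyqqHZnecyr3ty7u8qaqHRXhCAAEgAAARETVlnNvMu72ruWWJd2RnibqrzMupVVR6lRAAAAEQAmVnmHit7sut7cuniXiXQyVmZpmZqqhiJ5qWMSIRJDRVWJmbuququ8zbhmrLqHYxIhE1Z4iIh2NFdUJGQ0Z4iIm6qoeJl3nMuod2est1RDIQABNEWKlnZmQgE1RnismIuom6dUZoibymVYmXV3dSEQAAASJYqYZ4VCEjRGju26mZmJhkNFeIZ4ZmmoRVVTAAAAAAE2i6uYd1R3RFn//du6mHZmVTRVITWGd2RFVBAAAAAAAVh2m7qGd1RDWczc7ty6qFZ5hkRDNFZURWYQAAAAAAAAJHeJl3l2VDNmVViausuYZ5mWVVUxAzRVMRAAAAAAAAAANVVnmpdnZ4YxNnaKqqq6madCMxABM0YhEAAAAAAAAAAUUyV4iJmYdjIyJYvMqty3VTEAABESNBASAAAAAAAAAAESQ0ZmiGQzMyIldmm7qYZ2UyI0ZAAREAAAAAAAAAABESRDM1ZlQyISEBMwA0MlVTRWVmdAABIAAAAiAAAAACMhE1ZXZmZ3dlVCQwAAEgEkIxR3UiAAAAAAABMQASIRJmVWiJh2VnmZmHUxAAABNUIiNGYwAAAAAAAAEhAUVUZ3RWZndmZnZnd4VCAAAAFURHiYhkQ0MAAAAAASMxJEdmM1M0RFZ2RURERUEAAAATZWnMh3dDMhAAAAARNEVERoYhAAEiJYhmZTRERSAAAURWd4d0NDETIAAAASIjNUNVQgAAACIRI1V2VFVlUzJoh2d1NEMxABNUIAEiQxAkVkUwAAAAEAAUaHMzQkNXVDVkNEM1hiI0RmMhIyMzMiI2ZDEAARAAAAJVNTIjVUVlMSIBERE1VVZDMxEkQyVWVXimRUIAIQABI0RmZjd2dmMQAAAAAAARIQACEzNVZFmXeIZVU0VlEhAAE3mododkIRABEAAAABAAAAEjQ1iGZXmJh2V1RmRBAAAUaYZ1RVUxIQAQAAABIRERACMTWahFZmRWZlVjABIAAAEiNUUjYxNTEBEQAAA1I0EgJGVVaIZlZDVkNDIAAQAAAAETQ0M0IyIQAAAAAAEiNDI2ipVXqGYyEBESIQAREQAAACIhIzMyABEAAAAAAAAUWXqcpld4Q1QREREQERIjMhAAAAASE1QQAAAAABIiNWiqmYmsqXREIzRGYyEjNEVTEAAAAAAAIgAAABIiMhR4mJurqJzIZnZGVXeGZ2ZVeGIRAAAAAAABEAAAEiIQADaIir7ry7lomoVlRnq6uZqoUyIQAAAAAAABEQERMgABI0ea3P/LqJq5mpdmi8yaqqqHUyEBEQASMyISNDNGZWZlaKqrz+y92pmZmpirzKqZdodSATIQACVEVneId4mqu4Z5mYiszM3dqXdld4qpqpUjRSEjIiEAEkaKhniYiJmHd3Z4epm8y6vMp0M1ZnmYYiEiI0VURVMzR826h3mIdnZ4h3eqd5uprNypdUVEMzQ1VVNWZUe8zKd6qqmZiKmZmZmWVpdlabq7qJmqp2QkISRmNFVmi7q8uol3m7mYeIiZdlZWdERUWKlkV5mXMjIiNVQ1Z1WamJqqt2VoiIh2ZVQRFENDVTEjREaIeJdCISIiNGeYmqqZvLmpiKl3dVVUIiEzMyMiAAATR4h5dUMQASAUmquqqr/+u6mImZmpd2REVUQyMAAAAAAkNmUxMxASEAJHe8qHve3LpmiYq5ZUNEZUERMwAAAAABEAMQAAEREAABNniXd4eLuoh3eJdkQ0VjIhIhAAAAAAERIAAAABIAAAE4vKmHdpzJeKh2MSNDVjMyEQABAAAAACIQAAABMQAAAViJrKqqupaIdVMhIwEjRWdBABAAAAAAAhAAAAACMRERJWeaq7y5h2UhEQAAAAEjUxEQAAAAAAAAATMQACQzVDIiI1mHd2RIhRAAAAAAAAASRUIxABAAAAASIRERITVWhlV2ZnYyNVZ2UxAAEjIxEAFXdVRDEAAAADZVVoURI1iYdmRWdBABIlZlQBA0VTIiN4l0ZTIgAAAANnZ4ZSI3iIhjIzIzIAEzRodVQzIhEkZmQzYyIhEBAAASaZZCM3mpdSIBEQAAACZ2REd3UyEBI0RUNBATQyIRAAACVDNTI1ZYYhIgAAABaHqXaKpkEQEkIyNDACNVQzIyAAAlRlUhE1VlRDEAASRVeKqXZTEAABEkMhETIiREV2YgAANWVDIzREIRIyJYmXRFiXZTEAAAA1EAADQhAldVU0MQATI2dkQxEjEBIiaYdkMjZlQwAAACEhEQ"/>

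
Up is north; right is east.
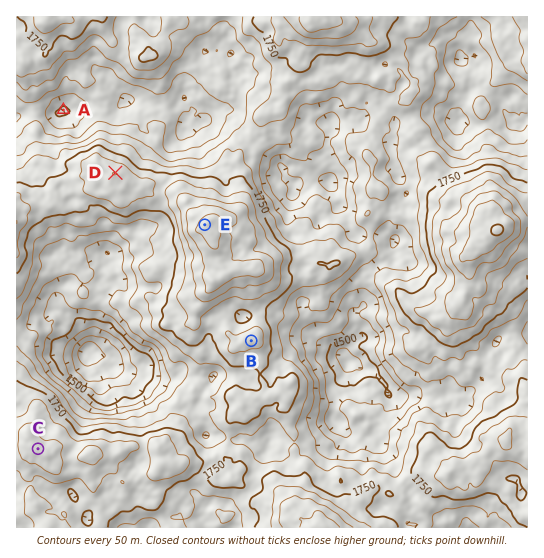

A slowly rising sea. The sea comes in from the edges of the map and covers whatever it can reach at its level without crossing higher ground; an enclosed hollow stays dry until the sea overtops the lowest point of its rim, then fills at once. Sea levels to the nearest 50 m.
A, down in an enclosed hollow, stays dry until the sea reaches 1600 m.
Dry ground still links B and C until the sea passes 1700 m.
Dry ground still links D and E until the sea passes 1800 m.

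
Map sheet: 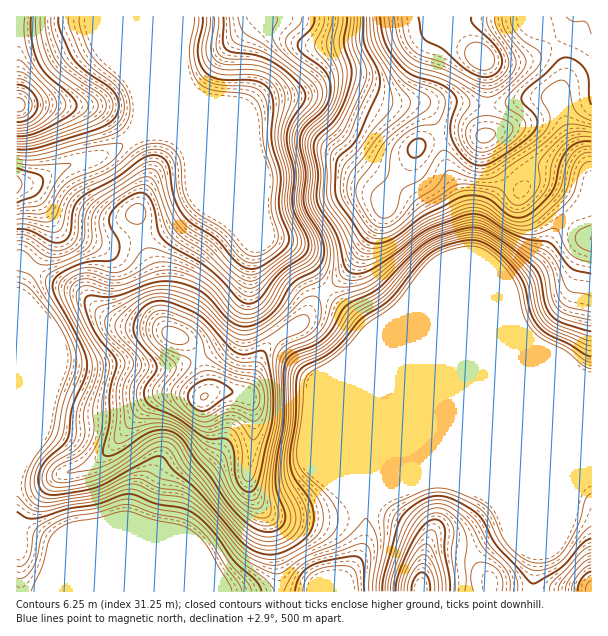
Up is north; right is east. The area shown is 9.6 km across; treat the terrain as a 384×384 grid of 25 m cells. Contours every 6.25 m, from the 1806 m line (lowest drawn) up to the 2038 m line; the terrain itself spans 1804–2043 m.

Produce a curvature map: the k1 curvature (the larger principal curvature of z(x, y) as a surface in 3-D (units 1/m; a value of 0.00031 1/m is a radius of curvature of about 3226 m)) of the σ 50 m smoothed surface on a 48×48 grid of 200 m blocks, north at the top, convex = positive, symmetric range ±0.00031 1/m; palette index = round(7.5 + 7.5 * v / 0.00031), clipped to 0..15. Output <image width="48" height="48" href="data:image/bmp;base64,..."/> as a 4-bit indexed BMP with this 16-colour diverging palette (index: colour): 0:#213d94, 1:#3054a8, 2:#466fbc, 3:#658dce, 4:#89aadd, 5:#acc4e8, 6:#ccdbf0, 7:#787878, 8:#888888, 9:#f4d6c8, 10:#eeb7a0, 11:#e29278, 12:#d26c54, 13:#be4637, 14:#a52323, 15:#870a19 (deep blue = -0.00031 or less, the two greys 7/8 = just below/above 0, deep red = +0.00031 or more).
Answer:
<image width="48" height="48" href="data:image/bmp;base64,Qk32BAAAAAAAAHYAAAAoAAAAMAAAADAAAAABAAQAAAAAAIAEAAATCwAAEwsAABAAAAAAAAAAlD0hAKhUMAC8b0YAzo1lAN2qiQDoxKwA8NvMAHh4eACIiIgAyNb0AKC37gB4kuIAVGzSADdGvgAjI6UAGQqHAMh4iIiIeIiId3ibyGd3irz/+piMurze3tmIiIiHiIiIiIibuFZ2eJrv+oicy7uqruqIiIiIiIh3iaqrqGeIiIjP+Xe9uodmjul3eIiHiId3eKu7qJqpiHi/+Xm8lnd2ntpnd4iHeHd3aKzMy7uqmIiv+pq6d3d3nLuGd4h3iIdmeL3e7LqZmZms/bupd3h3jIy4Z4h2iYZnic7+y6mZmau77suqiIiHfJ36eJlmiZmImt/8mZmYiJmazKmZiIiIjK7/y6mIm7qYq+/6eJmIiIh4q5iIh4eHi53//+uZq6qIq9/5eHh3d3d4iIh3iIeHiIrf//+5mImay7/6dnd4iIh3iIiIiIiIiIirqt/6dkadyZ/7ZXeId4iHeIiIiIiIiId5l43+lCOft47+d3eIiIiIh4iIiIiIiHd3qXjf2Wa/t33/qIiId4iIh4eIiIiIiId4qoed7Lvvp33/qYiIh4iIiIh4iIiIiIiIm6iKzd7+yq7+iIiIiIiIiIiIiIiIiHiIiaqaze7d3u7+h3d4d4iIiIh4iIiIiHiId4maqpmbvMz/dVeId4iIiIiHh4iIiIiHZ4mYeIiauXr/hFeIiIiIiIiId4h3i3h3aJmHeaqruHn/p4qYh4iIiIiIiHh3jYh3aKqZm8zMyqv//Muph3iIiIiIiIiGjYd3eczMze7ty7vv//25d3iIiIiIiIq5q3d3jO3Lvey7p3ed/+3KdniIiIiIiKzcy3eIv+y7zcqbllRJ3czLmJiIiIiIiKvdu3ec79uqvLmap3ZnvczMuqqIeIiId3rdqXrO7bhnmqmamZmazc3ty7mHd4iHdmrcl6zcvKdWiamZmIibvM3u3LqHd3h3dou7p8ypirh3iamZl2Z4mZrO7cyWZ3d3aLyqqMqGaamImqmJmGVVZ2i83u22RWZFe+ypqsqGaKmJqqmImYd0Vmm6ve7adnVGrvyqq7qYeKqZq7mHiIh3iIu5rN/+3Lqa3+qZmLiJmrzLzKhmeIeKvMyqvL3u7ty9/8mIh6d5q7vN3JZneHiKzu3Ly6q7zMu87duZh5d5qpms7ZZ3d3h3ic3LuZmZq8usys26mJiJmHd67qd3iId1R6zbmZmZmaqqmJu4dqmIiHZ4zsqHiIh2Vq7rmZmah4rKh4qoZbqYd3d4rMqHeHiJmt/ZiaqrmIrLiIiZZMqYd4iZmaiHd3iaz/+4eJq8uqvd25mJhuy6qZqpeIh3d3eKzuzbmYibqazM3cuqu//t3dzKh3iIiHd5q5jNyYeJiJqpmrqqvP/u7v7Kh4eIh3Z4mWSM2oeIdomqmIiImvzMy7y5iIeJiHZmiGV6y5iIdnirl3dnieqIiImYiHibqXZVeIiJqpqpdni8qId3eOp2d3eIeHicyodmiqmHmYm6mrvNzLqXeOpmeHd4eIic7KqrzcqIiInMzMzdy7uoiPp3iHd3iIib3cvN7cu7u6vLqqvMmImZiPp3iHeIiIiIvLqqqYiZu6vKiIm6dneIiPpmd3eHeIdmrLmId2ZUeru5h4mqZXd4hw=="/>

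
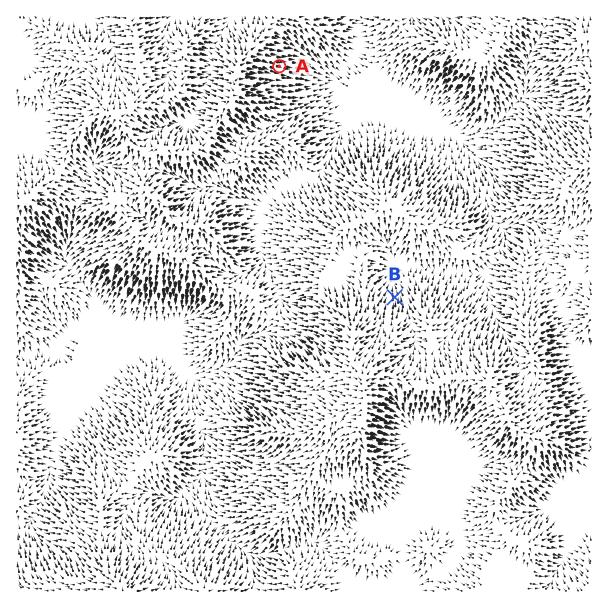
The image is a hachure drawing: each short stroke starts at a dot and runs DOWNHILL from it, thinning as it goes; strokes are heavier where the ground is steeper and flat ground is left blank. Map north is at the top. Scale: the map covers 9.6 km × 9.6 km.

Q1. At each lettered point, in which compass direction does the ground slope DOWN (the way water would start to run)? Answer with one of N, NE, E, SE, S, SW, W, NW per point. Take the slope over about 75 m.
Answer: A E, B N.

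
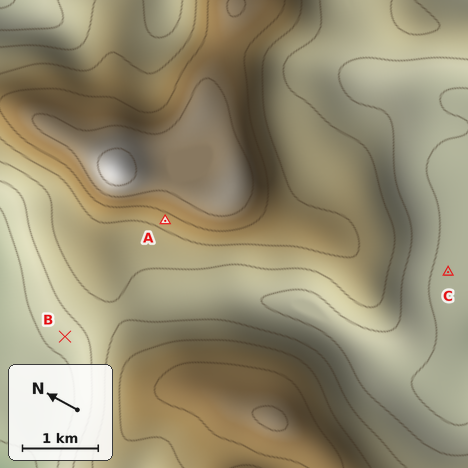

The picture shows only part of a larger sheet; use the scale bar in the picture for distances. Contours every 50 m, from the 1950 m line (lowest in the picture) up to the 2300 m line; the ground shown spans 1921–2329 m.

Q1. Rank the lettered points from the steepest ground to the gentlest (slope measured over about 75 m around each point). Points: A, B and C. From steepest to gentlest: A B C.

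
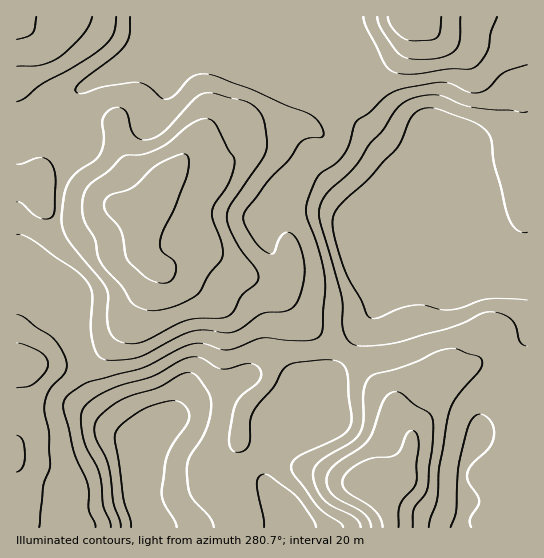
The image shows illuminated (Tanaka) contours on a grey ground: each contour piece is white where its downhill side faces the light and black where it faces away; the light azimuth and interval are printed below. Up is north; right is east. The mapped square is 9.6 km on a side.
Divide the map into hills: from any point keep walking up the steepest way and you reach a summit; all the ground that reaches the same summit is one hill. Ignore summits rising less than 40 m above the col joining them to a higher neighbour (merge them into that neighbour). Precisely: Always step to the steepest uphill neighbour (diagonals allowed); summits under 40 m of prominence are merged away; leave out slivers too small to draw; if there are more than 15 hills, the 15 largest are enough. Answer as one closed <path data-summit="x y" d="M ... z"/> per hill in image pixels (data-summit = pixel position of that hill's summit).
<path data-summit="157 203" d="M306 16l-99 0 2 14 9 15-31-1-18 3-10-3-40 25-54 27-23 19-19 12-7 2 0 161 17 6 36 34 7 12 9 33 8 19 18 23 30 26-2 44 1 11 11 30 126-1-4-30-8-15 0-11 7-18 45-44 15-34 41-64 10-22 1-11 3-3 11-4 104 0 26-2 0-124-2-2-33 0-16 4-14 7 6 23-4 33 8 23-3 14-50-52-9-21-51-55-9-24-18-13-5-16-7-7-6-14-8-20z"/><path data-summit="379 489" d="M527 269l-129 2-14 7-1 11-10 22-41 64-15 34-35 35-9 6-5 12-3 20 8 15 5 31 250-1z"/><path data-summit="405 17" d="M527 16l-220 1 0 8 8 20 6 14 7 7 5 16 18 13 9 24 51 55 9 21 50 52 3-14-8-23 4-33-6-23 14-7 16-4 35 0z"/><path data-summit="17 362" d="M21 291l-5 0 0 236 134 1-1-9-8-17-2-15 2-44-30-26-18-23-8-19-9-33-7-12-36-34z"/><path data-summit="17 17" d="M206 16l-189 0-1 111 7 0 42-31 54-27 40-25 10 3 18-3 31 1-9-15z"/>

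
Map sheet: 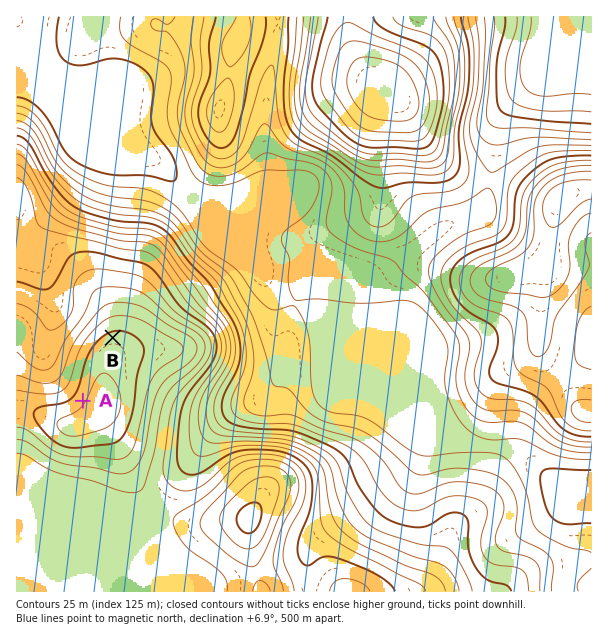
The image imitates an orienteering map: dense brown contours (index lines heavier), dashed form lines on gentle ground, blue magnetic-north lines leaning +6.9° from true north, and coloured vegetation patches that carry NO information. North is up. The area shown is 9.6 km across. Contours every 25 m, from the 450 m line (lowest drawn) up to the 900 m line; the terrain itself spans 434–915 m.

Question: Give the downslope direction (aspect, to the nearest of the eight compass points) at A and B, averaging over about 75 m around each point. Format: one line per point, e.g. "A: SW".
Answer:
A: NW
B: N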